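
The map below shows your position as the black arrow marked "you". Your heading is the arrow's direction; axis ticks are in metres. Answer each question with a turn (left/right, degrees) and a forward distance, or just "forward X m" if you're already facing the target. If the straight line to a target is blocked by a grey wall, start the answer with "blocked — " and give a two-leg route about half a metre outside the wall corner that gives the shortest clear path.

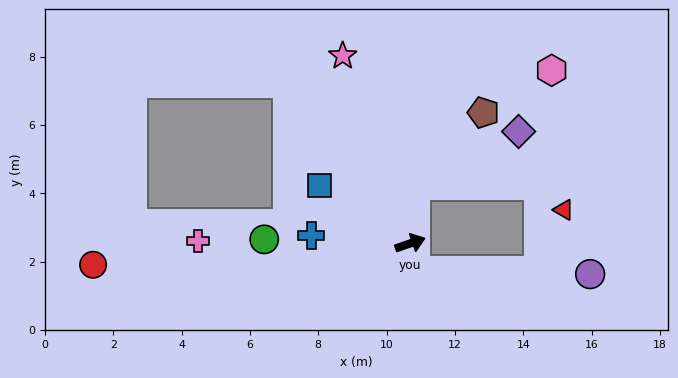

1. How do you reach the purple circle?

blocked — turn right 98°, forward 0.8 m, then turn left 78°, forward 5.1 m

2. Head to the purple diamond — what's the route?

blocked — turn left 65°, forward 1.7 m, then turn right 57°, forward 3.4 m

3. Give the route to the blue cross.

turn left 156°, forward 2.9 m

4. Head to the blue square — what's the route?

turn left 128°, forward 3.1 m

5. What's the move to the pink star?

turn left 91°, forward 5.8 m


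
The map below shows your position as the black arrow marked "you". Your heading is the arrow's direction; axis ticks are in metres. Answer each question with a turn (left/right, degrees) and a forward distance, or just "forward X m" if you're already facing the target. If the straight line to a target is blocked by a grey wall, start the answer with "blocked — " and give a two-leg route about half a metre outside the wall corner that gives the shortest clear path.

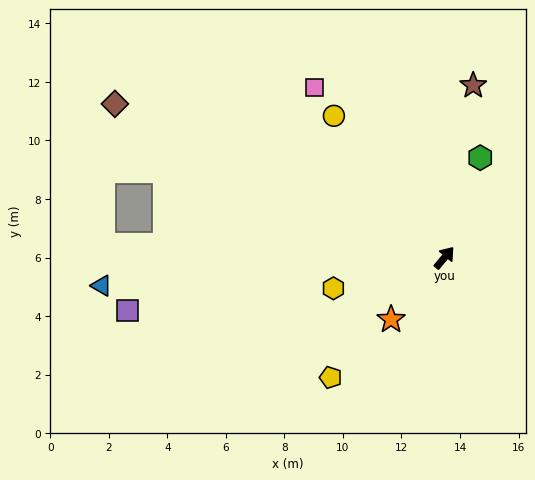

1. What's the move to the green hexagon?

turn left 20°, forward 3.6 m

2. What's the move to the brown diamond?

turn left 105°, forward 12.4 m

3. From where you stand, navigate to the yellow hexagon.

turn left 145°, forward 3.9 m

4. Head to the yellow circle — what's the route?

turn left 78°, forward 6.1 m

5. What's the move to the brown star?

turn left 30°, forward 6.0 m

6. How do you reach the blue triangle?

turn left 134°, forward 11.8 m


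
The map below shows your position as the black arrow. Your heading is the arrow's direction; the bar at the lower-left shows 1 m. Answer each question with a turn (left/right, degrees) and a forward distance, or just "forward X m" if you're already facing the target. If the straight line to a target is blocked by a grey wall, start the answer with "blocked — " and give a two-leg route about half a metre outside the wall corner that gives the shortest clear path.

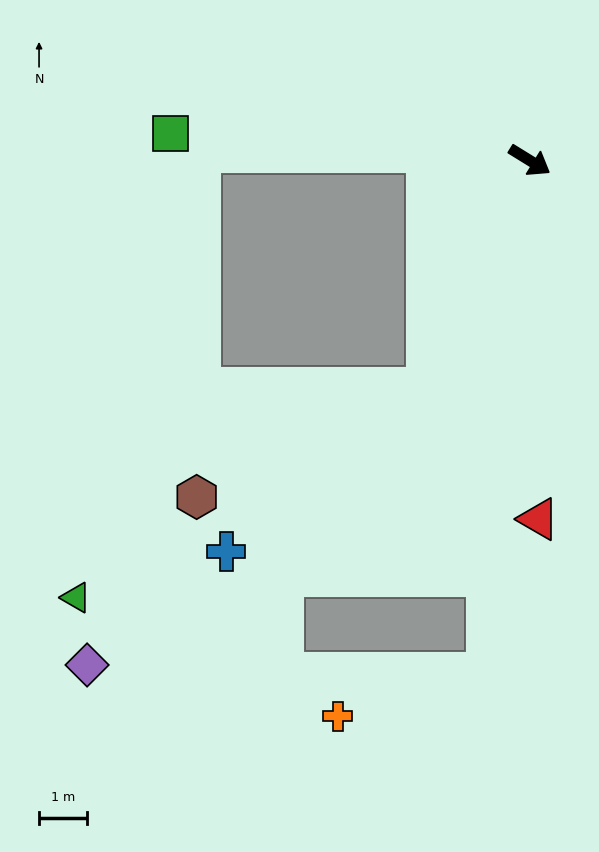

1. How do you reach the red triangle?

turn right 57°, forward 7.4 m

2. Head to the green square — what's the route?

turn right 153°, forward 7.5 m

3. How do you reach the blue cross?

blocked — turn right 83°, forward 5.2 m, then turn right 26°, forward 5.4 m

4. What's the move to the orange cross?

blocked — turn right 63°, forward 10.6 m, then turn right 69°, forward 3.2 m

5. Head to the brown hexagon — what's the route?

blocked — turn right 83°, forward 5.2 m, then turn right 40°, forward 5.3 m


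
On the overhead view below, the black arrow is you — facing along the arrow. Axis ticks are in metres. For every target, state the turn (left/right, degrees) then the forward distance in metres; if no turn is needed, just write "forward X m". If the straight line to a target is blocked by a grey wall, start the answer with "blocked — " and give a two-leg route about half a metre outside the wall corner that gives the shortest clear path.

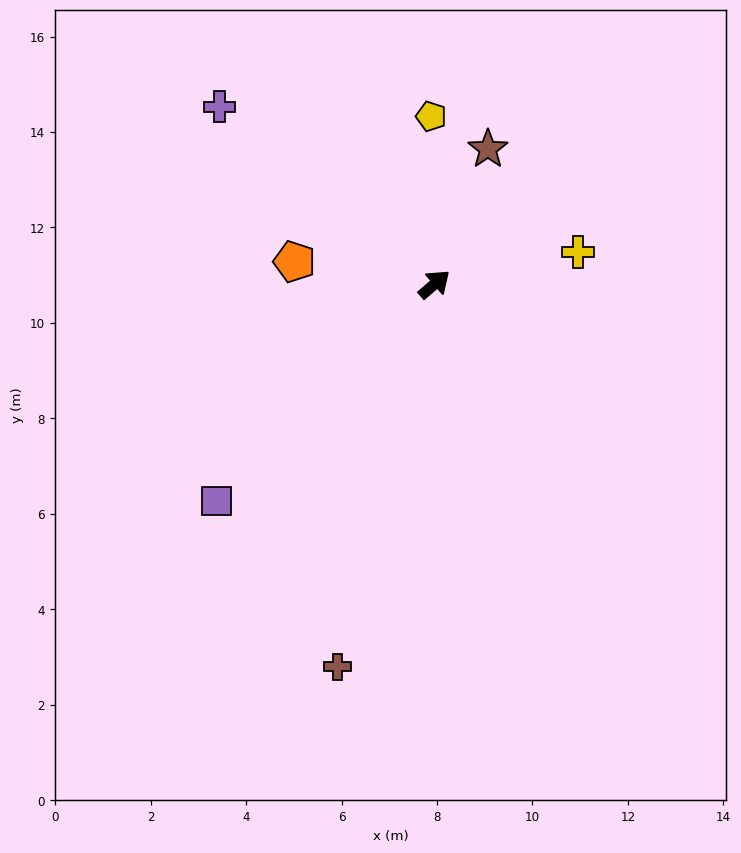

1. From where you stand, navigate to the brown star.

turn left 28°, forward 3.0 m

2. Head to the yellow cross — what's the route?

turn right 28°, forward 3.1 m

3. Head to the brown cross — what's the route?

turn right 145°, forward 8.3 m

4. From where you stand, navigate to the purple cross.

turn left 100°, forward 5.8 m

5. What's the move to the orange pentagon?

turn left 130°, forward 3.0 m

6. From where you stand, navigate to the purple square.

turn right 176°, forward 6.4 m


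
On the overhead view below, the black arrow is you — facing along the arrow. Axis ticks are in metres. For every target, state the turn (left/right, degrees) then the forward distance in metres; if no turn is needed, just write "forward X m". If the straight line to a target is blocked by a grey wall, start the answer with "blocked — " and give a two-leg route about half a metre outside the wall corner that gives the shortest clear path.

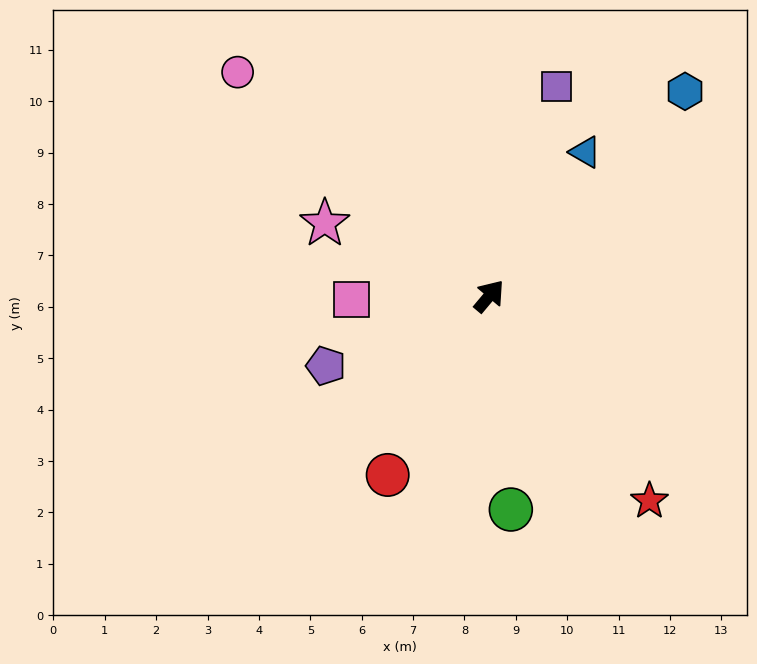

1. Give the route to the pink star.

turn left 106°, forward 3.5 m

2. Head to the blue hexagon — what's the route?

turn right 4°, forward 5.5 m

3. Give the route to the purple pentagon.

turn left 153°, forward 3.5 m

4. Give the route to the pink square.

turn left 132°, forward 2.7 m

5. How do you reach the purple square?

turn left 22°, forward 4.3 m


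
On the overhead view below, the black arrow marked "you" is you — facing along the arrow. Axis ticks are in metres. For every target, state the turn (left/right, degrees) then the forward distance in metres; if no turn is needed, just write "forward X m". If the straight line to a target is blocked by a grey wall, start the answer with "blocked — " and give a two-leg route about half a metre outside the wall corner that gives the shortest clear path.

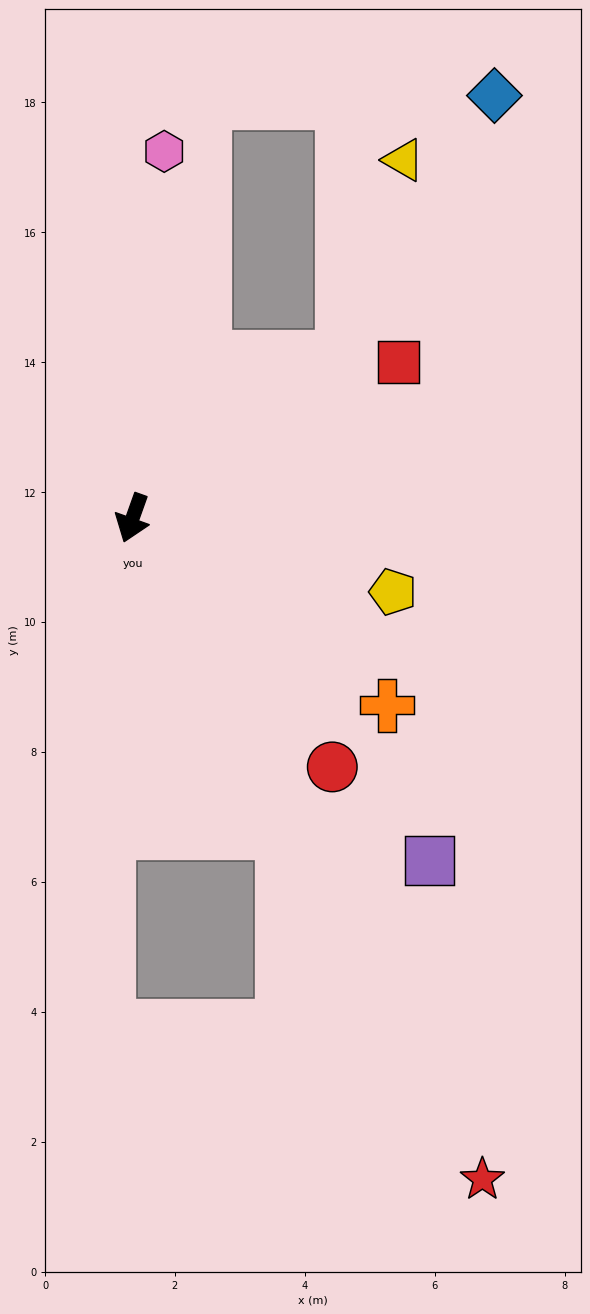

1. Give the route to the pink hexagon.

turn right 165°, forward 5.7 m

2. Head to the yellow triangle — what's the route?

blocked — turn left 147°, forward 4.1 m, then turn left 36°, forward 3.2 m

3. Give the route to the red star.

turn left 48°, forward 11.5 m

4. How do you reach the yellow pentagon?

turn left 94°, forward 4.2 m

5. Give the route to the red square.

turn left 140°, forward 4.7 m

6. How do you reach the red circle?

turn left 58°, forward 4.9 m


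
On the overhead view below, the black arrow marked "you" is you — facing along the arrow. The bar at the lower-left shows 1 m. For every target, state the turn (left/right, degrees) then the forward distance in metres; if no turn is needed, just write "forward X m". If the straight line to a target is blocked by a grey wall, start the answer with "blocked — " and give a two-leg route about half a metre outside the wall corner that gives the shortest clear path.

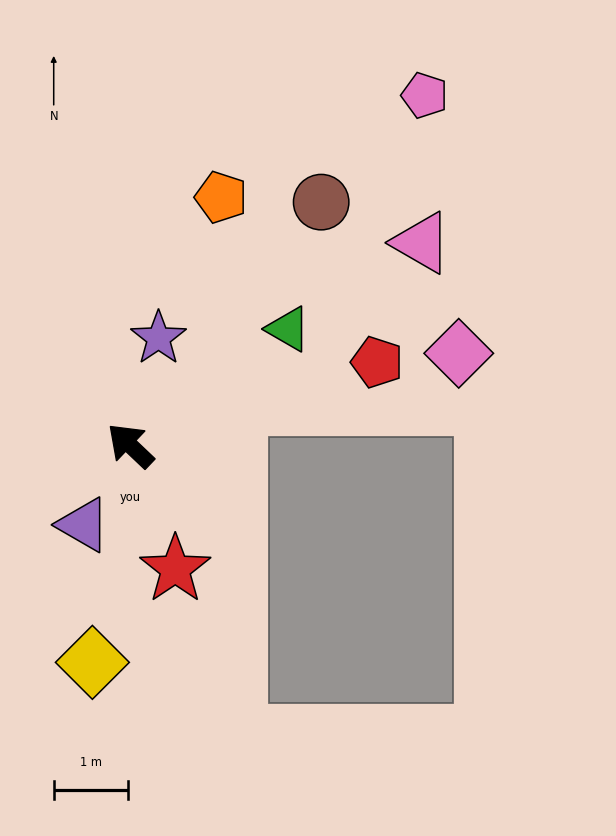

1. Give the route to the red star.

turn left 154°, forward 1.8 m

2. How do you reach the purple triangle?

turn left 103°, forward 1.2 m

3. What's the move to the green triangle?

turn right 100°, forward 2.6 m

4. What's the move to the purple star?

turn right 61°, forward 1.5 m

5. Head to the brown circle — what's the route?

turn right 85°, forward 4.2 m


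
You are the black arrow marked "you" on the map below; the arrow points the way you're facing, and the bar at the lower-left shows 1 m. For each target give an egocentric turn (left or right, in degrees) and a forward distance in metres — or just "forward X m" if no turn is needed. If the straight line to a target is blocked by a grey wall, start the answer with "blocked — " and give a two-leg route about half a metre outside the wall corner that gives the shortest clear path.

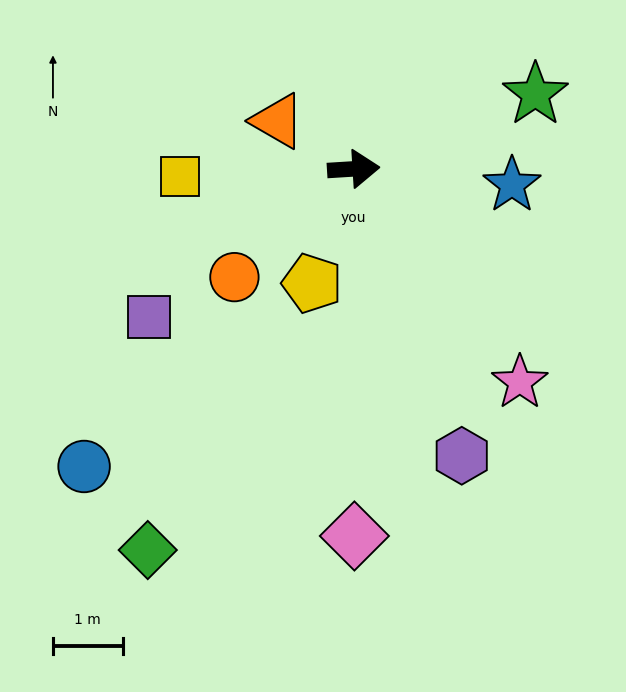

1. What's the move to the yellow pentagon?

turn right 114°, forward 1.7 m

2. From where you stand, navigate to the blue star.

turn right 9°, forward 2.3 m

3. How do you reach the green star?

turn left 19°, forward 2.8 m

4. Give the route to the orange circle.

turn right 141°, forward 2.3 m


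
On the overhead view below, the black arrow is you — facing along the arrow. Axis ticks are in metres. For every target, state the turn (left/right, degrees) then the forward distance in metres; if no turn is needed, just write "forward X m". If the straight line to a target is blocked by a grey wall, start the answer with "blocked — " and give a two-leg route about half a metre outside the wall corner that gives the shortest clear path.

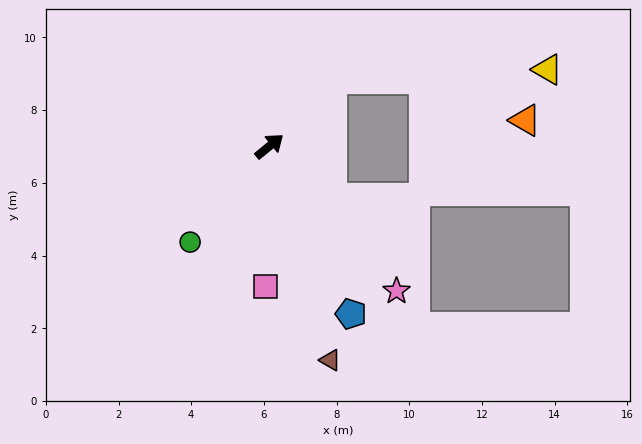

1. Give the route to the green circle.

turn right 169°, forward 3.4 m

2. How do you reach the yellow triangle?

blocked — turn left 8°, forward 2.5 m, then turn right 45°, forward 5.9 m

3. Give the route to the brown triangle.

turn right 113°, forward 6.1 m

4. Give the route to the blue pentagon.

turn right 103°, forward 5.1 m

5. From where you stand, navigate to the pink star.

turn right 88°, forward 5.3 m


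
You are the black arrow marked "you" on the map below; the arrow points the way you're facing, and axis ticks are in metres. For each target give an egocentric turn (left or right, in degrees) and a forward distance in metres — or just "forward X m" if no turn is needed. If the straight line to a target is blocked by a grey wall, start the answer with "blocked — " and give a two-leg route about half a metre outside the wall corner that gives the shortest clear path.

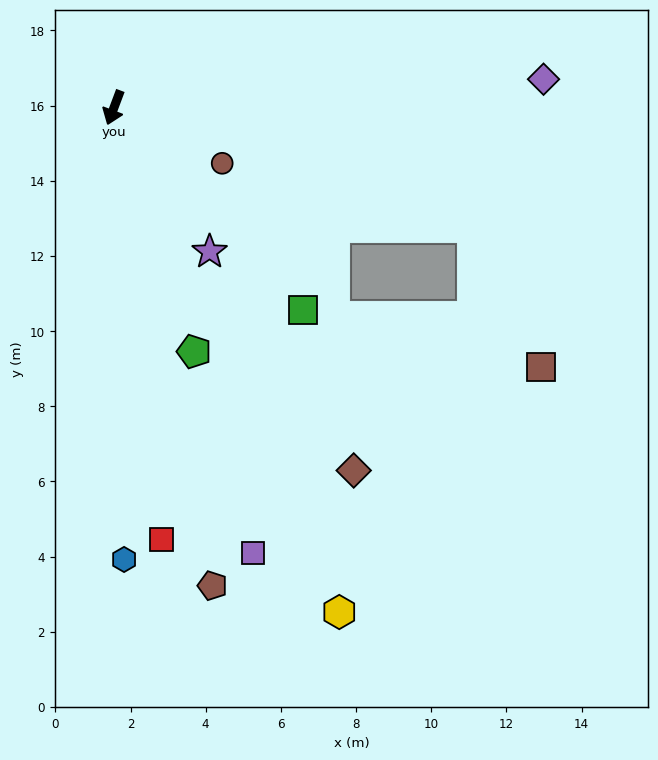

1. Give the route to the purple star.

turn left 54°, forward 4.6 m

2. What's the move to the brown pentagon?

turn left 32°, forward 13.0 m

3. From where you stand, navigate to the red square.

turn left 27°, forward 11.6 m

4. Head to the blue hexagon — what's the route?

turn left 22°, forward 12.0 m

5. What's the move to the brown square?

blocked — turn left 92°, forward 10.1 m, then turn right 45°, forward 4.1 m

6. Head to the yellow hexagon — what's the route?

turn left 45°, forward 14.7 m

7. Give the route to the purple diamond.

turn left 114°, forward 11.5 m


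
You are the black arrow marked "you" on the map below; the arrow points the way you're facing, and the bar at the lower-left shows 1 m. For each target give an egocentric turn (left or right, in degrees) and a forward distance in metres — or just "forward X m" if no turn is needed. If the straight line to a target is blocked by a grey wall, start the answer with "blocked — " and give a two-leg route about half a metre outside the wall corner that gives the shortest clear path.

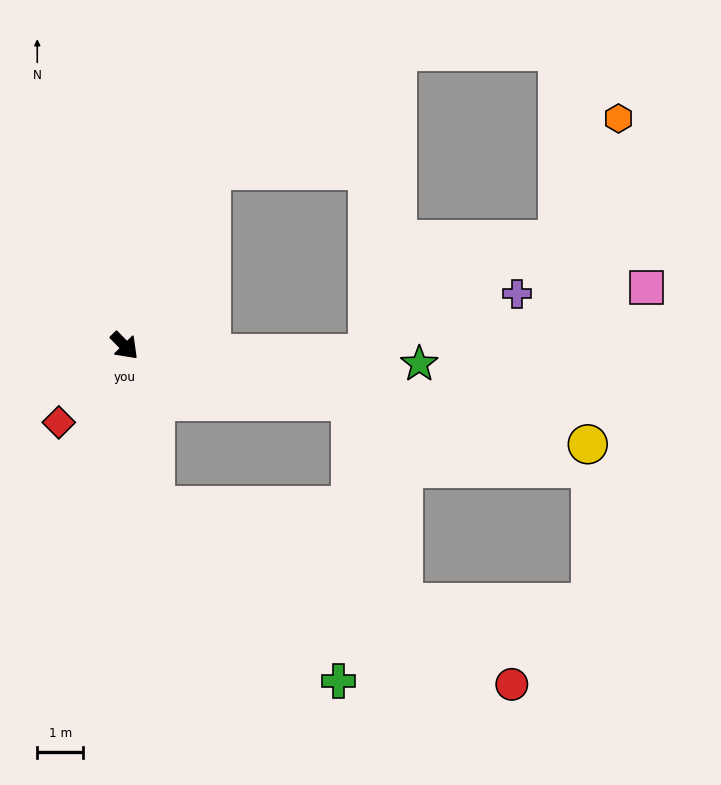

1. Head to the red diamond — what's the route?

turn right 85°, forward 2.2 m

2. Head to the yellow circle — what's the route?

turn left 34°, forward 10.3 m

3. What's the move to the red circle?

blocked — turn right 33°, forward 3.5 m, then turn left 52°, forward 8.6 m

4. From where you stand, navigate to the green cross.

blocked — turn right 33°, forward 3.5 m, then turn left 35°, forward 5.5 m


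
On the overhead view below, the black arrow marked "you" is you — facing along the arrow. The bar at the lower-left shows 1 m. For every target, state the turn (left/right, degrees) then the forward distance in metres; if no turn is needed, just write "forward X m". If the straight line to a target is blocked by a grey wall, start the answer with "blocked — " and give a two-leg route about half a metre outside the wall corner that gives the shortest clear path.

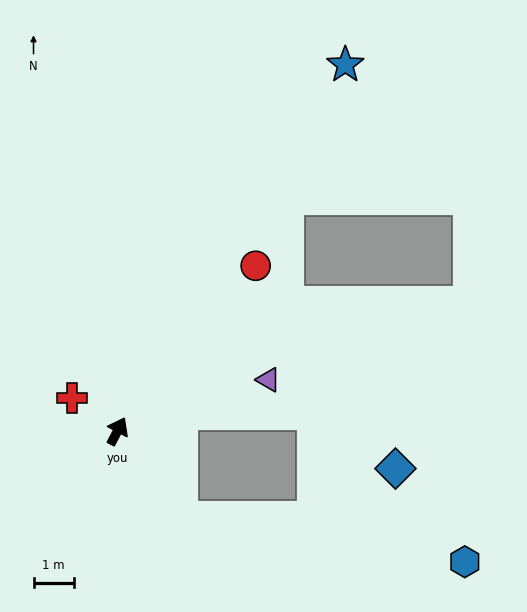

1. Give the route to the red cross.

turn left 82°, forward 1.4 m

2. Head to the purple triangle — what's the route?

turn right 44°, forward 4.0 m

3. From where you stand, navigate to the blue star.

turn right 4°, forward 10.7 m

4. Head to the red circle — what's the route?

turn right 12°, forward 5.3 m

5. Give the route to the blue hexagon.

blocked — turn right 116°, forward 2.7 m, then turn left 45°, forward 7.1 m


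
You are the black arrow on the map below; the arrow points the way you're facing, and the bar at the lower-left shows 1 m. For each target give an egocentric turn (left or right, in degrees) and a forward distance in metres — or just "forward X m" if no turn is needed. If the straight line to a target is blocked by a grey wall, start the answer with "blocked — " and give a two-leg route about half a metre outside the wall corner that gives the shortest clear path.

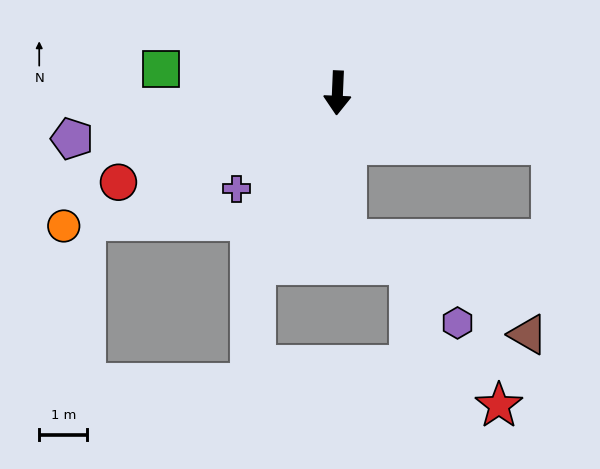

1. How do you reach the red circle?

turn right 65°, forward 4.9 m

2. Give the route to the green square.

turn right 95°, forward 3.7 m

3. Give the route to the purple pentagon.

turn right 78°, forward 5.6 m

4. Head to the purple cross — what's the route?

turn right 44°, forward 2.9 m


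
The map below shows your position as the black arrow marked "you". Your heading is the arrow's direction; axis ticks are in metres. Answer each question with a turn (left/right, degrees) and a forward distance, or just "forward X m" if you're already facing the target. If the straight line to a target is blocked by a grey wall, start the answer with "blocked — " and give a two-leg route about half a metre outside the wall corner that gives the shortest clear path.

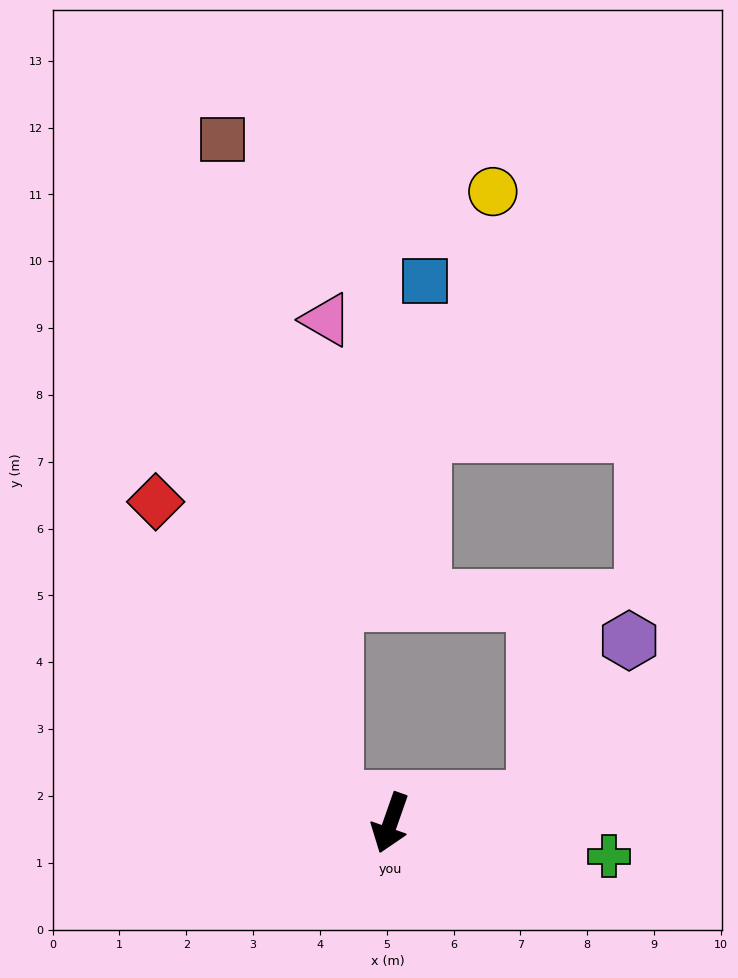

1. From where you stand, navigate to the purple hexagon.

blocked — turn left 119°, forward 2.2 m, then turn left 50°, forward 2.8 m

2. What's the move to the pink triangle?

blocked — turn right 94°, forward 0.9 m, then turn right 66°, forward 7.2 m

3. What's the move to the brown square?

blocked — turn right 94°, forward 0.9 m, then turn right 57°, forward 10.0 m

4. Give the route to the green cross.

turn left 101°, forward 3.3 m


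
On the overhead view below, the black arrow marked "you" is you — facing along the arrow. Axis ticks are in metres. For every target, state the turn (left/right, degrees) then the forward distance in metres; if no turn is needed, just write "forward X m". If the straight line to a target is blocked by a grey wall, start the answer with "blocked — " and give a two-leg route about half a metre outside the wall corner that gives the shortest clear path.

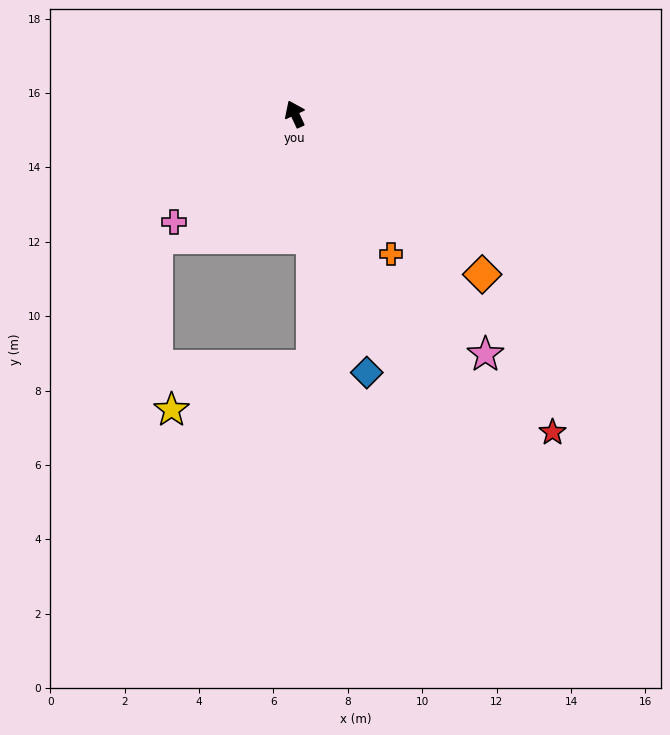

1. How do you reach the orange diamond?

turn right 155°, forward 6.6 m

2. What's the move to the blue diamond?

turn left 171°, forward 7.2 m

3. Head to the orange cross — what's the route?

turn right 170°, forward 4.6 m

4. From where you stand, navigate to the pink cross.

turn left 107°, forward 4.4 m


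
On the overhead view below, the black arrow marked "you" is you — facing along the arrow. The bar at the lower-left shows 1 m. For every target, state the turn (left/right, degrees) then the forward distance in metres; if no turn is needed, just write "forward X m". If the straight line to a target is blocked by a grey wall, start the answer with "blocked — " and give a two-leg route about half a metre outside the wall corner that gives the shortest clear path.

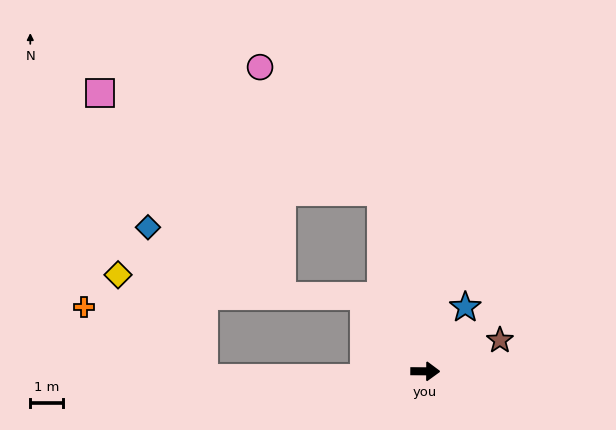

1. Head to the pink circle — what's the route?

blocked — turn left 104°, forward 5.6 m, then turn left 30°, forward 5.3 m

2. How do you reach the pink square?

blocked — turn left 104°, forward 5.6 m, then turn left 57°, forward 9.1 m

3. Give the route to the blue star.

turn left 58°, forward 2.3 m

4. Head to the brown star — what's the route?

turn left 23°, forward 2.5 m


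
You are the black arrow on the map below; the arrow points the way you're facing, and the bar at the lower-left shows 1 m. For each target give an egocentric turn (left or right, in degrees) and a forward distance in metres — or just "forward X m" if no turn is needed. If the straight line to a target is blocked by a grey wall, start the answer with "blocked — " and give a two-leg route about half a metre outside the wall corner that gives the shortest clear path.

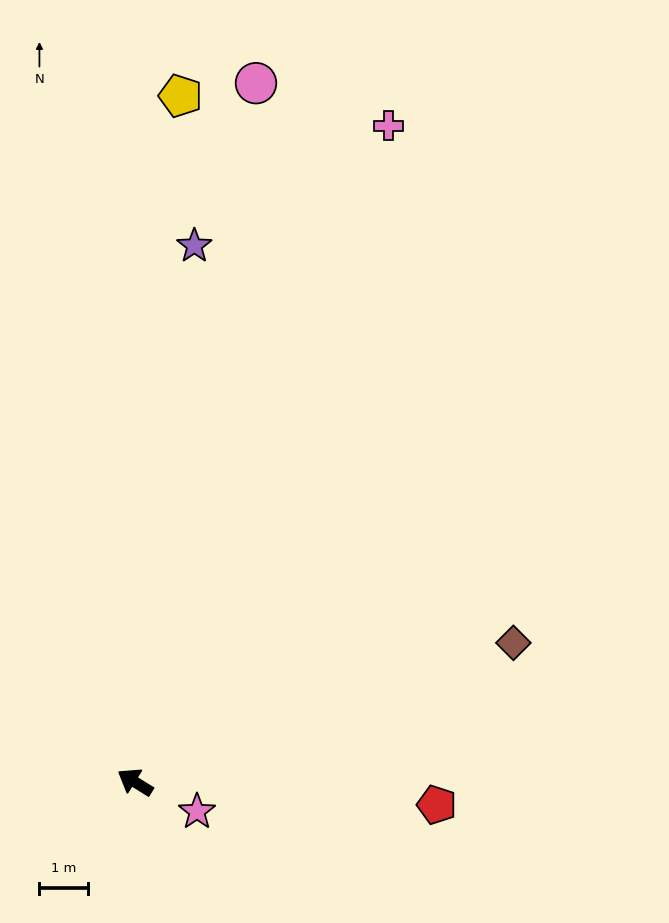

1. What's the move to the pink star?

turn right 174°, forward 1.4 m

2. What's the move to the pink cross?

turn right 79°, forward 14.6 m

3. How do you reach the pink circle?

turn right 68°, forward 14.7 m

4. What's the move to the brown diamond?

turn right 128°, forward 8.4 m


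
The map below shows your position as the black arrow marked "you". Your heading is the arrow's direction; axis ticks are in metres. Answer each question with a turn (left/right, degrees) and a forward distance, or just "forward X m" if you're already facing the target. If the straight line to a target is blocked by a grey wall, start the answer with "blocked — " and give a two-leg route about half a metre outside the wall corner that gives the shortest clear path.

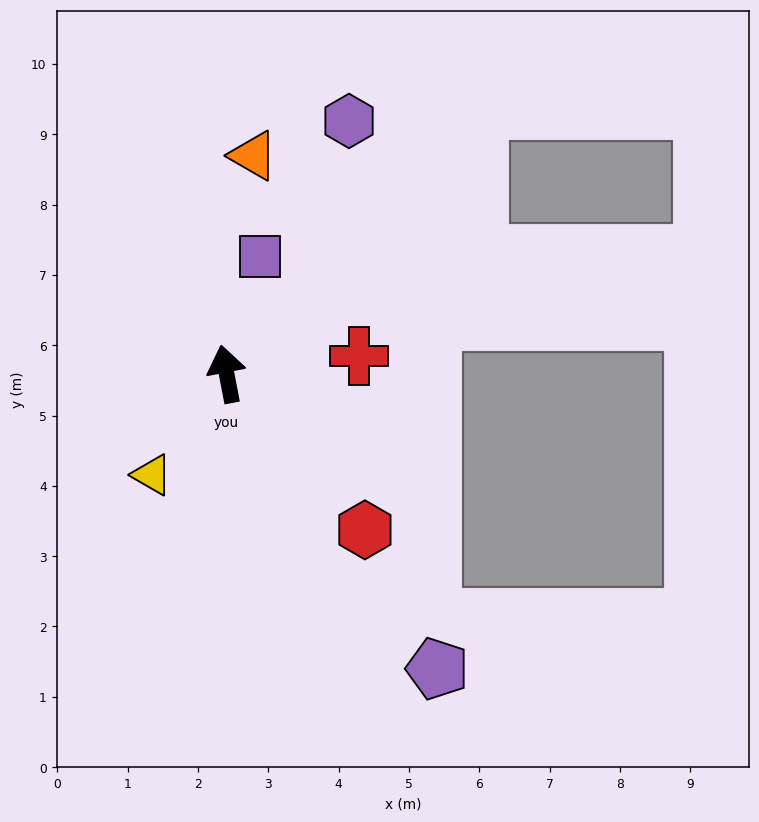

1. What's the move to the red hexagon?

turn right 149°, forward 3.0 m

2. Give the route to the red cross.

turn right 93°, forward 1.9 m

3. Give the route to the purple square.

turn right 27°, forward 1.7 m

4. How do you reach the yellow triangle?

turn left 133°, forward 1.8 m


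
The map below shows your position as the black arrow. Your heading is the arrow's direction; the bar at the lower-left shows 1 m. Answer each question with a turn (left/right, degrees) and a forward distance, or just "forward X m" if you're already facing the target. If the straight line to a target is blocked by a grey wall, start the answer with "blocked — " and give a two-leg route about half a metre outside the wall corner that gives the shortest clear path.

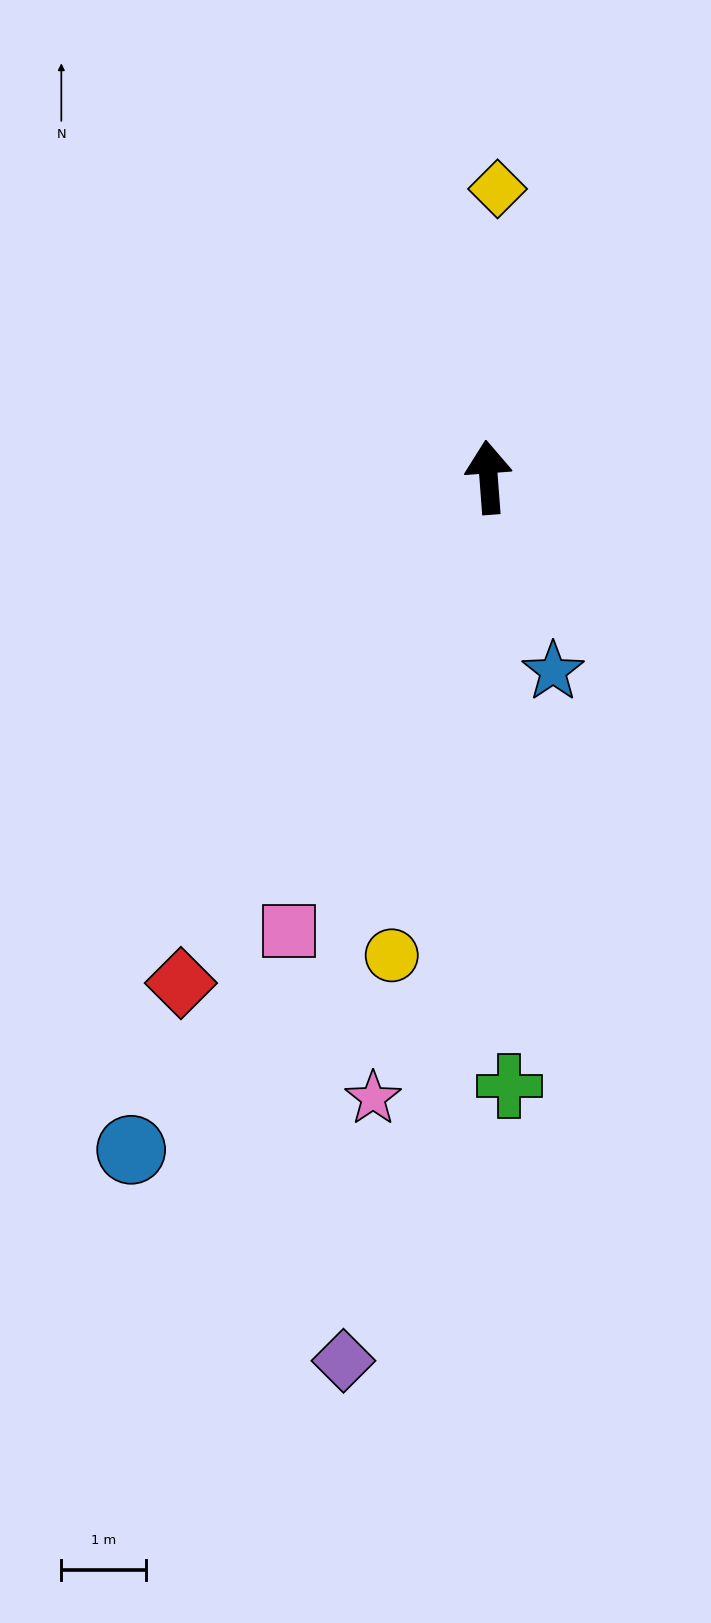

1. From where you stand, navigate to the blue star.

turn right 166°, forward 2.4 m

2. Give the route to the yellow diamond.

turn right 6°, forward 3.4 m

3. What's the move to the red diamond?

turn left 144°, forward 7.0 m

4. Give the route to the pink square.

turn left 152°, forward 5.8 m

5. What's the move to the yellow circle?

turn left 164°, forward 5.7 m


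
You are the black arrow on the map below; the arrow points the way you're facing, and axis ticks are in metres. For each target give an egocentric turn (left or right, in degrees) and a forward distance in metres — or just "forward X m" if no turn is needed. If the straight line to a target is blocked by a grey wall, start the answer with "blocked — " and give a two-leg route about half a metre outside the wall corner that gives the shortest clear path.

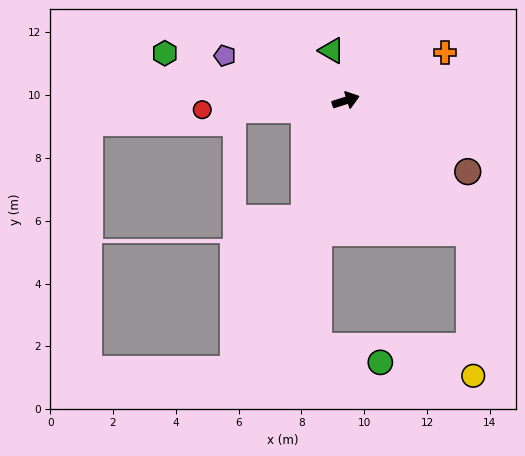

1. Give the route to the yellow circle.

blocked — turn right 65°, forward 5.8 m, then turn right 41°, forward 4.6 m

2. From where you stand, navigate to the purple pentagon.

turn left 142°, forward 4.1 m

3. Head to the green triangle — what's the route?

turn left 88°, forward 1.7 m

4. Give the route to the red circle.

turn left 166°, forward 4.6 m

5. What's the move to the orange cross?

turn left 8°, forward 3.5 m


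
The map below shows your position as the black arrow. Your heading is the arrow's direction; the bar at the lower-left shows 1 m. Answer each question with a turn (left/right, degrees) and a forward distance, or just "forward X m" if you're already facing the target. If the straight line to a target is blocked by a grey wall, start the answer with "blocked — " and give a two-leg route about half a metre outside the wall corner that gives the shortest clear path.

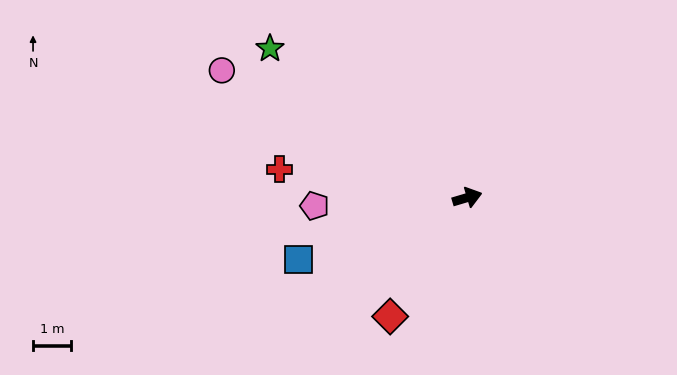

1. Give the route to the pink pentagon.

turn left 167°, forward 4.0 m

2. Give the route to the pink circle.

turn left 136°, forward 7.3 m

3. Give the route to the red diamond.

turn right 140°, forward 3.7 m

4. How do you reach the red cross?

turn left 155°, forward 5.0 m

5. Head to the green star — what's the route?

turn left 126°, forward 6.5 m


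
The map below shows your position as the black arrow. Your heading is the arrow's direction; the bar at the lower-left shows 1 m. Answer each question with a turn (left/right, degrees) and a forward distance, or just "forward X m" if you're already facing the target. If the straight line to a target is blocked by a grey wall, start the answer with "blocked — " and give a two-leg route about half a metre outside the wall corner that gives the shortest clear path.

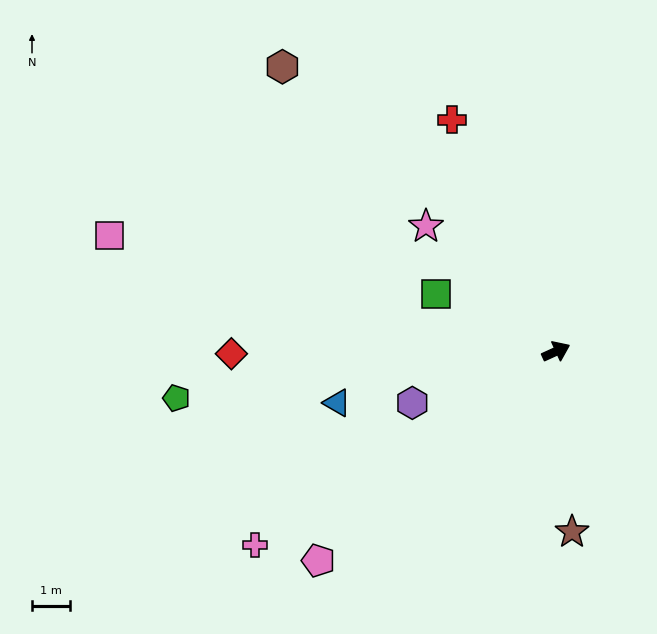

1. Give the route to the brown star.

turn right 109°, forward 4.7 m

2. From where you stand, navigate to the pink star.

turn left 112°, forward 4.7 m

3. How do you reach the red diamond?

turn left 156°, forward 8.5 m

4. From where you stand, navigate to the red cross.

turn left 90°, forward 6.6 m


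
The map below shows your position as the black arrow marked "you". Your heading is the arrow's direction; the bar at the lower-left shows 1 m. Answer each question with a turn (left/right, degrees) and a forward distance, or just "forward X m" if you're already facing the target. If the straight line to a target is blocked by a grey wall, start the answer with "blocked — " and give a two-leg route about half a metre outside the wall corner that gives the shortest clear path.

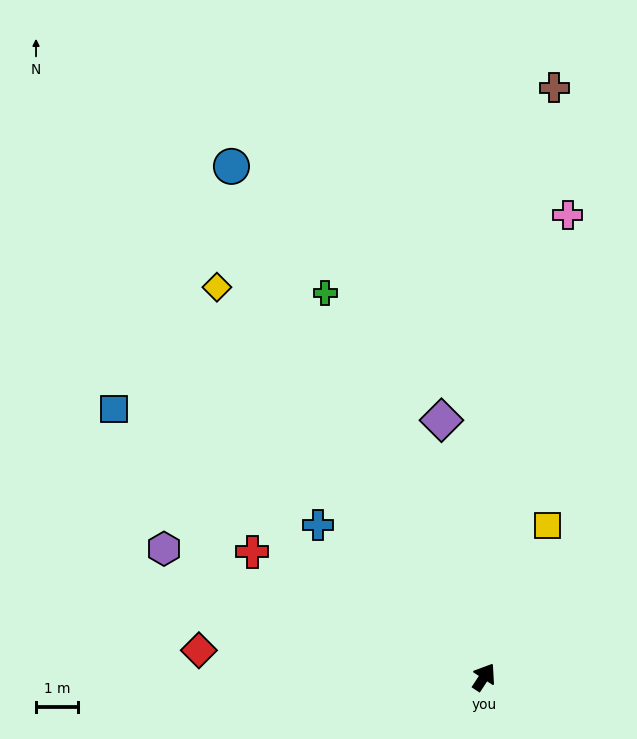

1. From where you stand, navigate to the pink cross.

turn left 23°, forward 11.2 m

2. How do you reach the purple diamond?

turn left 43°, forward 6.2 m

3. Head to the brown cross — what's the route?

turn left 26°, forward 14.1 m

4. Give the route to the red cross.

turn left 95°, forward 6.3 m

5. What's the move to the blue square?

turn left 87°, forward 10.9 m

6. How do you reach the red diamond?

turn left 118°, forward 6.8 m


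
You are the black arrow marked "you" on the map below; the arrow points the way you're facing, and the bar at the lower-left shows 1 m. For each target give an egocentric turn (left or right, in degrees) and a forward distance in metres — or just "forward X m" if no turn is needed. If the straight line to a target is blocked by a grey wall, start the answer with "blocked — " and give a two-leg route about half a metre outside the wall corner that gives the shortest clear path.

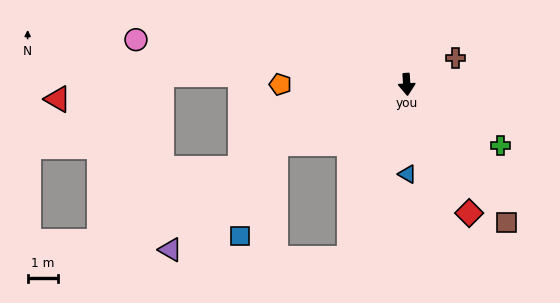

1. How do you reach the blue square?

blocked — turn right 70°, forward 4.8 m, then turn left 45°, forward 3.3 m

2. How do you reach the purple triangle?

blocked — turn right 70°, forward 4.8 m, then turn left 21°, forward 5.0 m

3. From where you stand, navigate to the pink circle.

turn right 103°, forward 9.2 m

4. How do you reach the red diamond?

turn left 22°, forward 4.8 m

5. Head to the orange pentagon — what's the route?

turn right 94°, forward 4.2 m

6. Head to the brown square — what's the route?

turn left 32°, forward 5.7 m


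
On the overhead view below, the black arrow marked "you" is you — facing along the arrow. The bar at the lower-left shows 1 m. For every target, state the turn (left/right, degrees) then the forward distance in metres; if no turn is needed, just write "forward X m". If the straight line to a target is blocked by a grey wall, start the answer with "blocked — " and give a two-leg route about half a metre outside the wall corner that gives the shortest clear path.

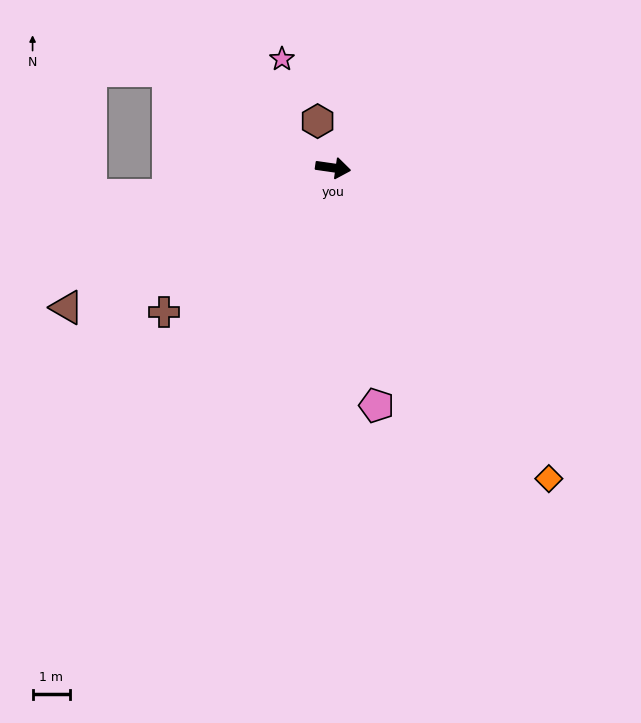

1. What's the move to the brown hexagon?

turn left 116°, forward 1.3 m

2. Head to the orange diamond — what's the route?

turn right 47°, forward 10.1 m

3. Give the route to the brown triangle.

turn right 144°, forward 8.0 m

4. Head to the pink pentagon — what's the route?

turn right 71°, forward 6.4 m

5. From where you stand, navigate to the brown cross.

turn right 131°, forward 5.9 m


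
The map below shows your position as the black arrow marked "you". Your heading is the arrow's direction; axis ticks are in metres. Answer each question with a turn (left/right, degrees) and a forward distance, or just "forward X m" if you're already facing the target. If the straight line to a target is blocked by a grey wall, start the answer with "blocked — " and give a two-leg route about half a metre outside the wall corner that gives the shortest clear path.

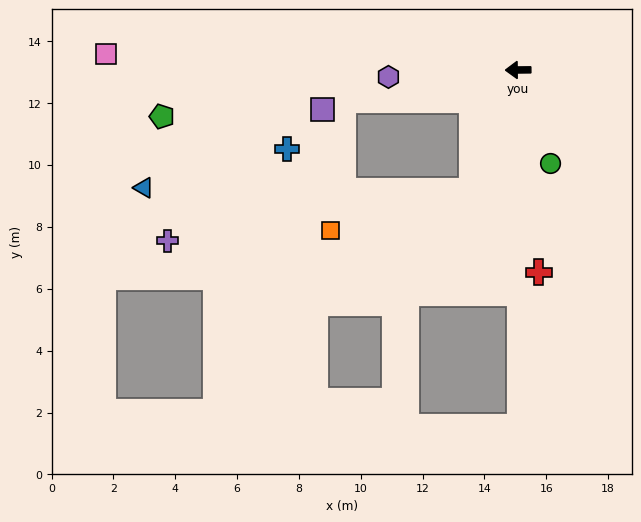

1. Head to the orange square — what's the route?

blocked — turn left 69°, forward 4.2 m, then turn right 54°, forward 4.8 m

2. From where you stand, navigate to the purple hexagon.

turn left 2°, forward 4.2 m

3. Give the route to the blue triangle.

blocked — turn left 69°, forward 4.2 m, then turn right 70°, forward 10.6 m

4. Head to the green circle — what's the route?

turn left 109°, forward 3.2 m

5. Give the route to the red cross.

turn left 95°, forward 6.6 m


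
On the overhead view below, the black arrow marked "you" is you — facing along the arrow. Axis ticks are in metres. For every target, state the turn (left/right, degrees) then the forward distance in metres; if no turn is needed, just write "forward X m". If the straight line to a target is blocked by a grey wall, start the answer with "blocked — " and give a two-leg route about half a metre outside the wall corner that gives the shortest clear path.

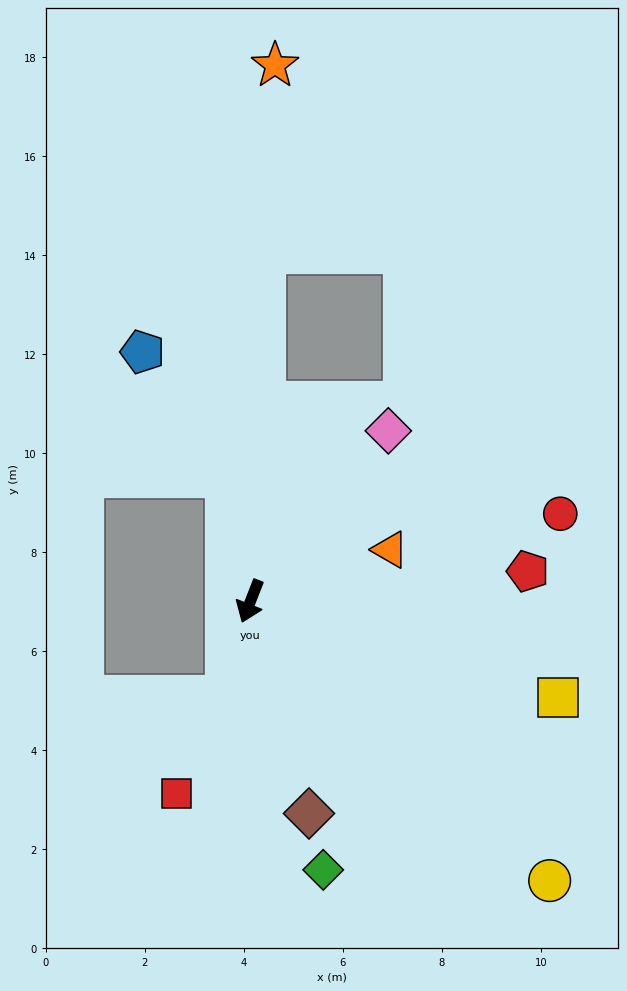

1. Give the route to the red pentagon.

turn left 118°, forward 5.6 m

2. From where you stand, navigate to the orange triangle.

turn left 132°, forward 3.0 m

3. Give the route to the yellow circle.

turn left 68°, forward 8.3 m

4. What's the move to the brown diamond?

turn left 37°, forward 4.4 m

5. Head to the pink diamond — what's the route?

turn left 162°, forward 4.4 m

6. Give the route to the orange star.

turn right 161°, forward 10.8 m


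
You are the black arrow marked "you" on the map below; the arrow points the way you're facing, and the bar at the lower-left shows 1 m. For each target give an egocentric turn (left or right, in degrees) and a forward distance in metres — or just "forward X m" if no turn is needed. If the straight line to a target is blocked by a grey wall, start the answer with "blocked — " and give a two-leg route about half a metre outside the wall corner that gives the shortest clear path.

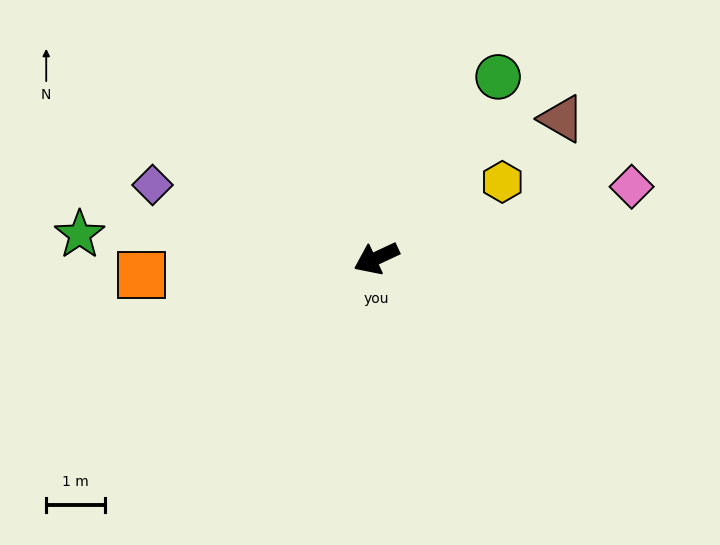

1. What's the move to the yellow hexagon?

turn right 174°, forward 2.5 m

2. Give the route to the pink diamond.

turn left 171°, forward 4.5 m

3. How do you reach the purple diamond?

turn right 43°, forward 4.0 m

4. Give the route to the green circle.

turn right 149°, forward 3.7 m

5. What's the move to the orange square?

turn right 21°, forward 4.0 m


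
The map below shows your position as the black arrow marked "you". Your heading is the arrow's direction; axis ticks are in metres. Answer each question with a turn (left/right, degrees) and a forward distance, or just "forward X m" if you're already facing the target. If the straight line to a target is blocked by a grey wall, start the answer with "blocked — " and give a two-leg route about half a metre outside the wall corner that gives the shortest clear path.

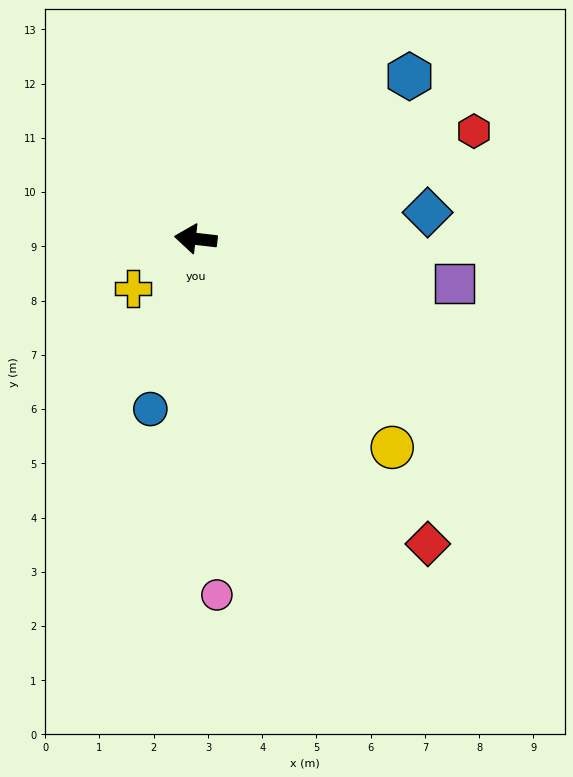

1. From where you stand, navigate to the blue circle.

turn left 82°, forward 3.2 m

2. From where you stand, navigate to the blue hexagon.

turn right 136°, forward 5.0 m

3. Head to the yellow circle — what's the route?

turn left 140°, forward 5.3 m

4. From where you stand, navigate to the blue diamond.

turn right 167°, forward 4.3 m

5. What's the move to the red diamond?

turn left 134°, forward 7.1 m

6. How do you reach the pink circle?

turn left 100°, forward 6.6 m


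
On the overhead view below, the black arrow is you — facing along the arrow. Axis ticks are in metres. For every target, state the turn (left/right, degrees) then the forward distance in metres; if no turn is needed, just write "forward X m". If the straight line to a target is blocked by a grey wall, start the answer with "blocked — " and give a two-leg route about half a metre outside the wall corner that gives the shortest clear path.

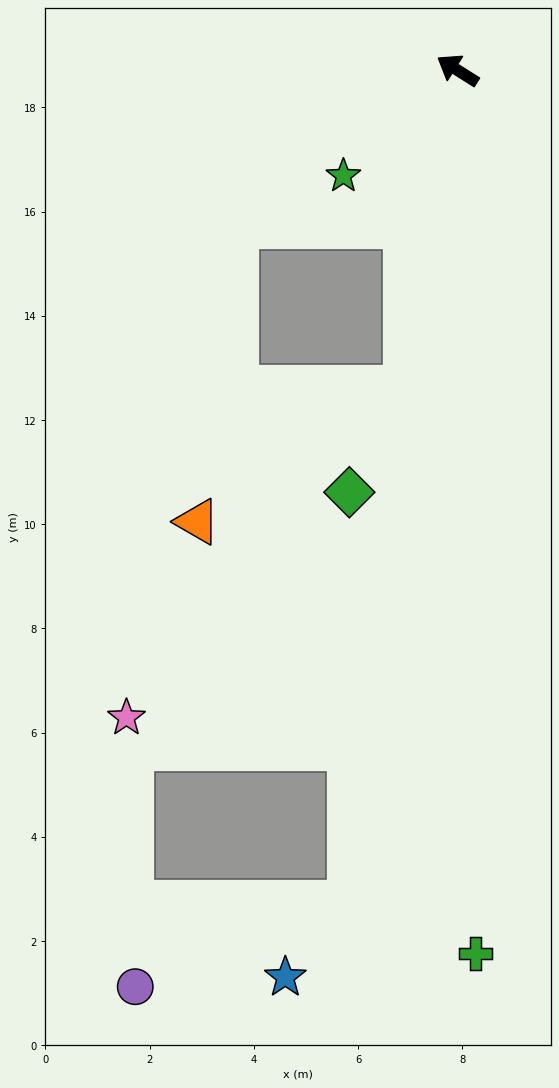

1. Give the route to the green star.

turn left 75°, forward 3.0 m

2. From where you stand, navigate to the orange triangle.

blocked — turn left 113°, forward 6.2 m, then turn right 48°, forward 4.8 m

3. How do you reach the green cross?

turn left 123°, forward 17.0 m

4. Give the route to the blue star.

blocked — turn left 115°, forward 16.1 m, then turn right 33°, forward 1.9 m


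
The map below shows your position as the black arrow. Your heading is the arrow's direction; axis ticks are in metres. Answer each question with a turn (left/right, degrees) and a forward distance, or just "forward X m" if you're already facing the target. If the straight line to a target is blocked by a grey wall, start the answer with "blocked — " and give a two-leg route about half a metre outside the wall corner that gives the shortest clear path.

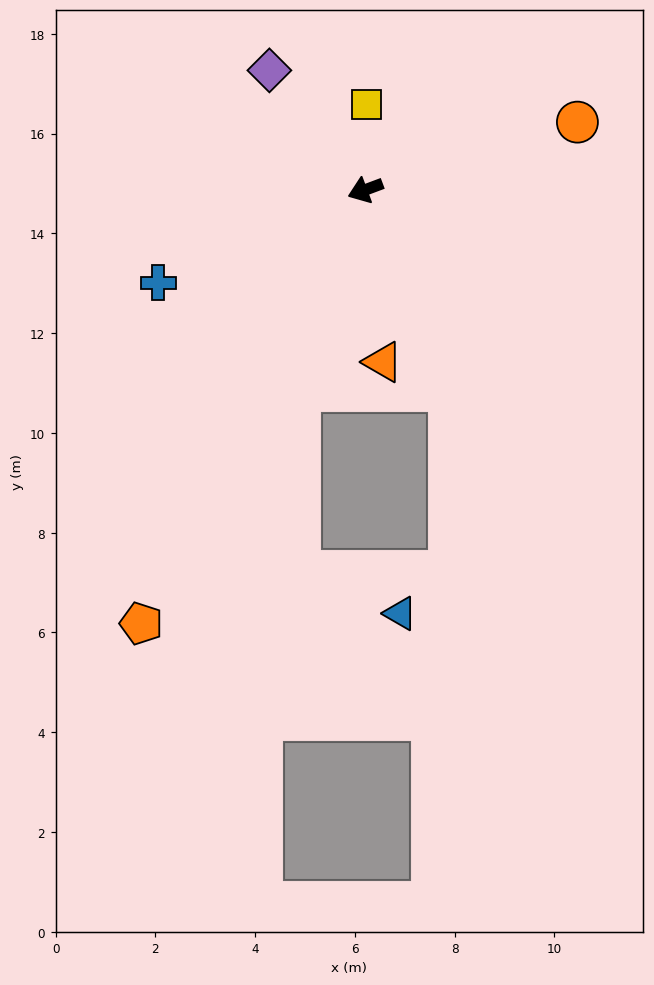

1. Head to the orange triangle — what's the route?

turn left 75°, forward 3.5 m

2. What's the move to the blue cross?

turn left 4°, forward 4.5 m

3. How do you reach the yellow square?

turn right 111°, forward 1.7 m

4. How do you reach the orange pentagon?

turn left 42°, forward 9.8 m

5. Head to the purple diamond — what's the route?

turn right 72°, forward 3.1 m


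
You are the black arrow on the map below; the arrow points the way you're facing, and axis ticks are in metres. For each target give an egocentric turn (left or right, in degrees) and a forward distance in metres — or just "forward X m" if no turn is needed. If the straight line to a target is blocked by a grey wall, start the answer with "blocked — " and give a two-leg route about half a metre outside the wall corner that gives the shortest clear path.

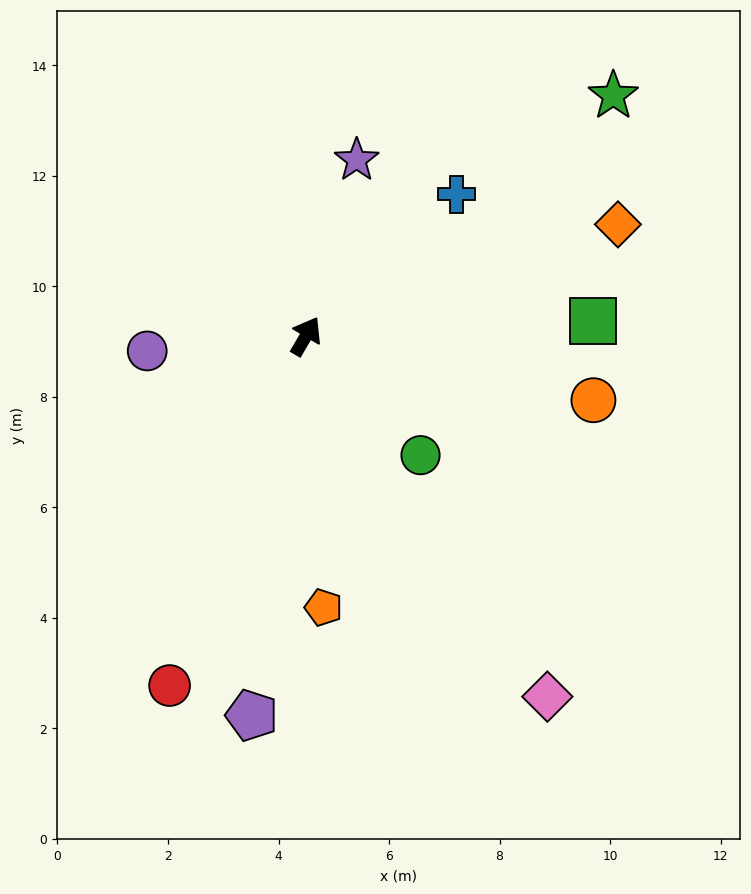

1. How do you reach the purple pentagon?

turn right 158°, forward 6.9 m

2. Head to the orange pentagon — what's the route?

turn right 146°, forward 4.9 m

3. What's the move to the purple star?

turn left 14°, forward 3.3 m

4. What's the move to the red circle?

turn right 171°, forward 6.8 m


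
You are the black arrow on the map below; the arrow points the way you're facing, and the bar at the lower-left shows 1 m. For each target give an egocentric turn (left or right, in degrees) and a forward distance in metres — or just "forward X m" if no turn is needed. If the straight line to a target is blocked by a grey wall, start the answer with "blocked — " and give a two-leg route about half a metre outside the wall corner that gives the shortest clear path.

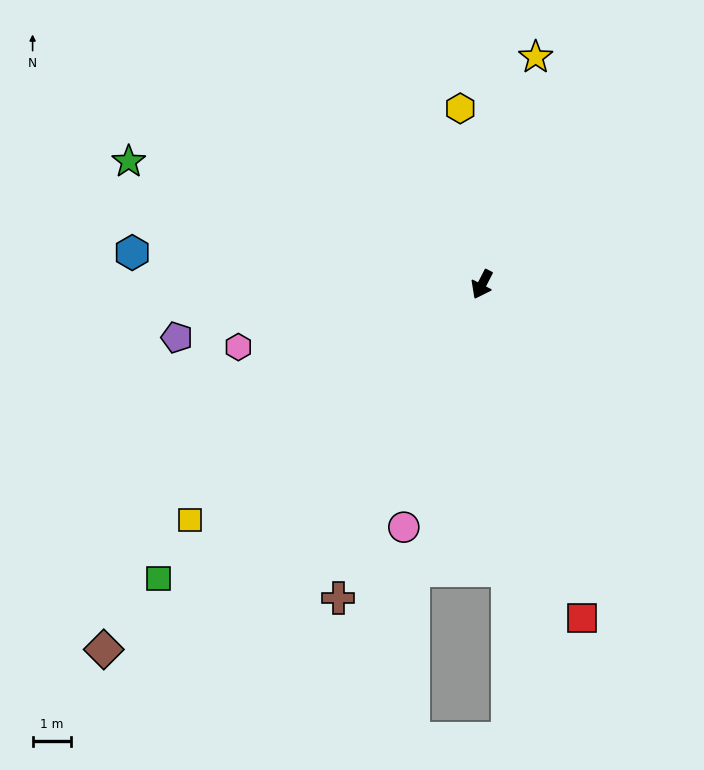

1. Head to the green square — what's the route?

turn right 21°, forward 11.4 m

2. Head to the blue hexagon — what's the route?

turn right 68°, forward 9.2 m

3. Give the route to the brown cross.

turn left 3°, forward 9.0 m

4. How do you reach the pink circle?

turn left 9°, forward 6.7 m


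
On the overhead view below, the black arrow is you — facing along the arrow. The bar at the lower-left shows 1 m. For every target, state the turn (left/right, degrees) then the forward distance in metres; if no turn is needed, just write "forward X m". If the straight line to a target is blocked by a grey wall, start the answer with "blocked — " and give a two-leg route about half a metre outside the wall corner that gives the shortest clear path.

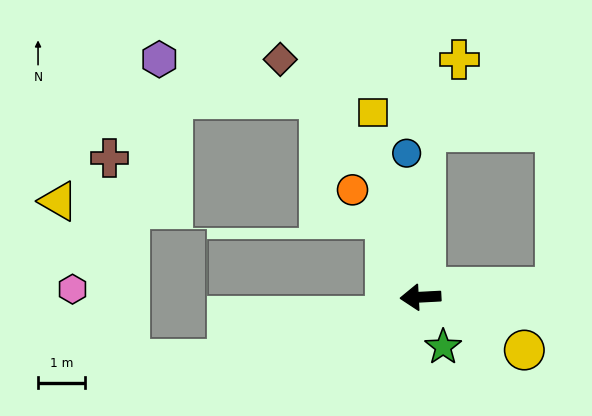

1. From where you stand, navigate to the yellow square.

turn right 79°, forward 4.0 m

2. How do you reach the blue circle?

turn right 88°, forward 3.1 m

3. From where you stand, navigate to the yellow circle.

turn left 150°, forward 2.5 m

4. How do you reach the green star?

turn left 111°, forward 1.2 m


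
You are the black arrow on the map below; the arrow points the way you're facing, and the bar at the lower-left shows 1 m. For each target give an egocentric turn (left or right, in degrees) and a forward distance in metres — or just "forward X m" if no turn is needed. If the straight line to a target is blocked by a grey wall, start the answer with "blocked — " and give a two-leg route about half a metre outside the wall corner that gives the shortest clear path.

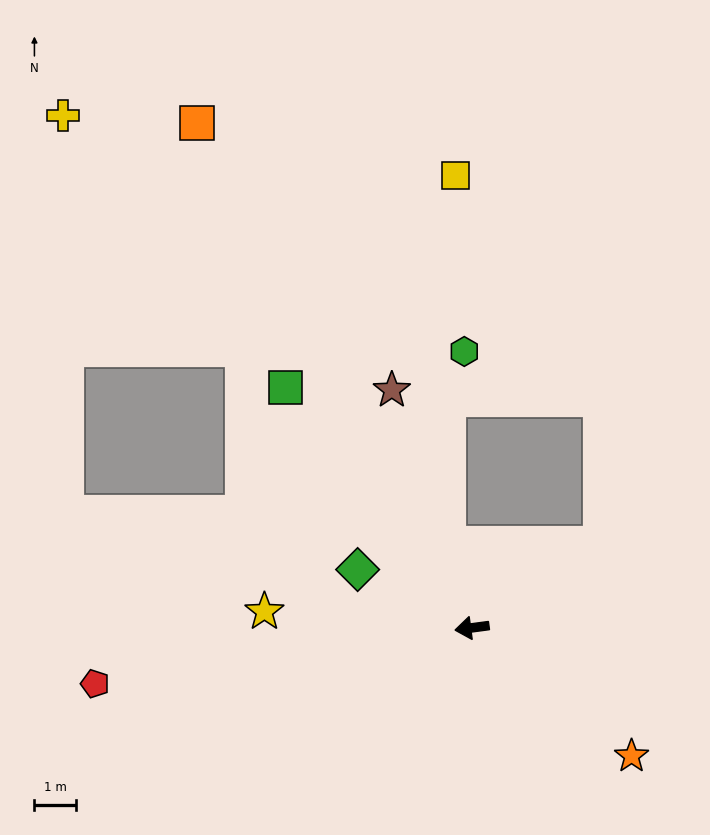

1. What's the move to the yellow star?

turn right 12°, forward 5.0 m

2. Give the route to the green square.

turn right 60°, forward 7.3 m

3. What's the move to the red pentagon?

forward 9.2 m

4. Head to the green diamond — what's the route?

turn right 35°, forward 3.1 m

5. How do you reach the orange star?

turn left 134°, forward 4.9 m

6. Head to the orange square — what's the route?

turn right 69°, forward 13.8 m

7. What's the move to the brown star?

turn right 79°, forward 6.0 m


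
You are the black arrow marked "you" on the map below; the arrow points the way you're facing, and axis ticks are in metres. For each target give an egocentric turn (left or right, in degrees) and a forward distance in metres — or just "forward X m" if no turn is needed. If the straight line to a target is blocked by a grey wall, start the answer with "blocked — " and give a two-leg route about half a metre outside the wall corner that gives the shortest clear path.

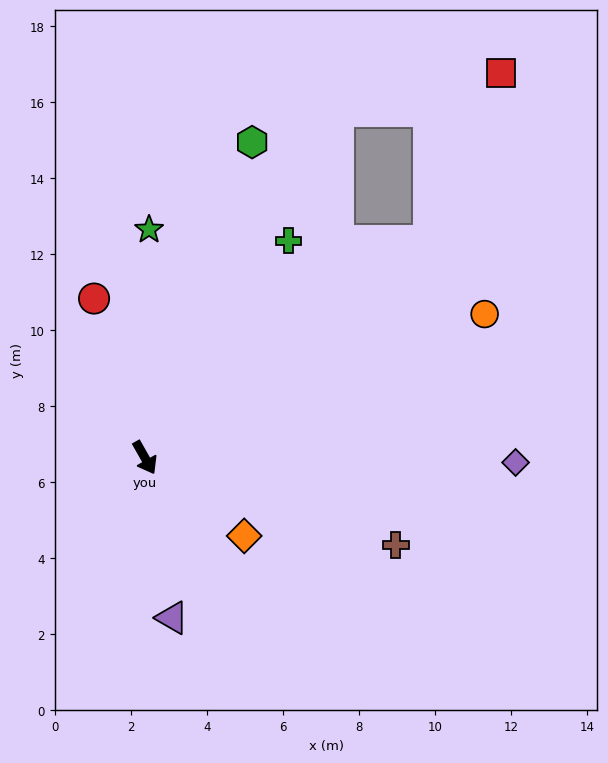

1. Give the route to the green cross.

turn left 117°, forward 6.8 m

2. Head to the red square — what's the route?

blocked — turn left 98°, forward 9.4 m, then turn left 29°, forward 4.8 m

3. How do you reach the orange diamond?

turn left 22°, forward 3.3 m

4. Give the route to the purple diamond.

turn left 60°, forward 9.7 m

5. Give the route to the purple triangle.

turn right 20°, forward 4.3 m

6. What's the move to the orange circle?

turn left 83°, forward 9.7 m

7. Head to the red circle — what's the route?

turn left 168°, forward 4.4 m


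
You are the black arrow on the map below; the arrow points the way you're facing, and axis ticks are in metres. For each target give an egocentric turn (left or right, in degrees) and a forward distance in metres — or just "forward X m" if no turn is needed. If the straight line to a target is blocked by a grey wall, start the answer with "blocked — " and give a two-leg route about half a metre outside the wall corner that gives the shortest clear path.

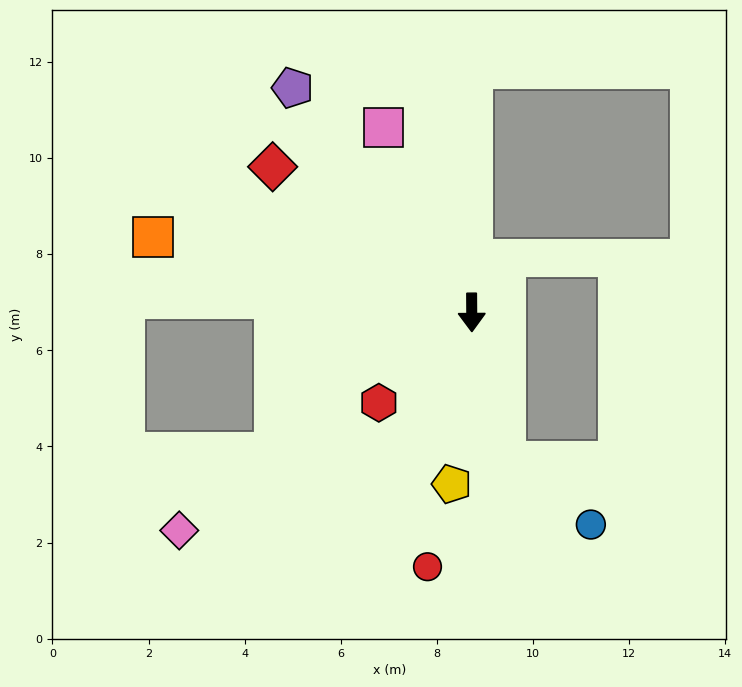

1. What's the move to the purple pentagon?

turn right 142°, forward 6.0 m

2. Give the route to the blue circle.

blocked — turn left 12°, forward 3.2 m, then turn left 41°, forward 2.2 m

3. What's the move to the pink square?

turn right 155°, forward 4.3 m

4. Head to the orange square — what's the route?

turn right 104°, forward 6.8 m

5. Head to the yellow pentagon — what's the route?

turn right 7°, forward 3.6 m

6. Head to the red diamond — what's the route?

turn right 127°, forward 5.1 m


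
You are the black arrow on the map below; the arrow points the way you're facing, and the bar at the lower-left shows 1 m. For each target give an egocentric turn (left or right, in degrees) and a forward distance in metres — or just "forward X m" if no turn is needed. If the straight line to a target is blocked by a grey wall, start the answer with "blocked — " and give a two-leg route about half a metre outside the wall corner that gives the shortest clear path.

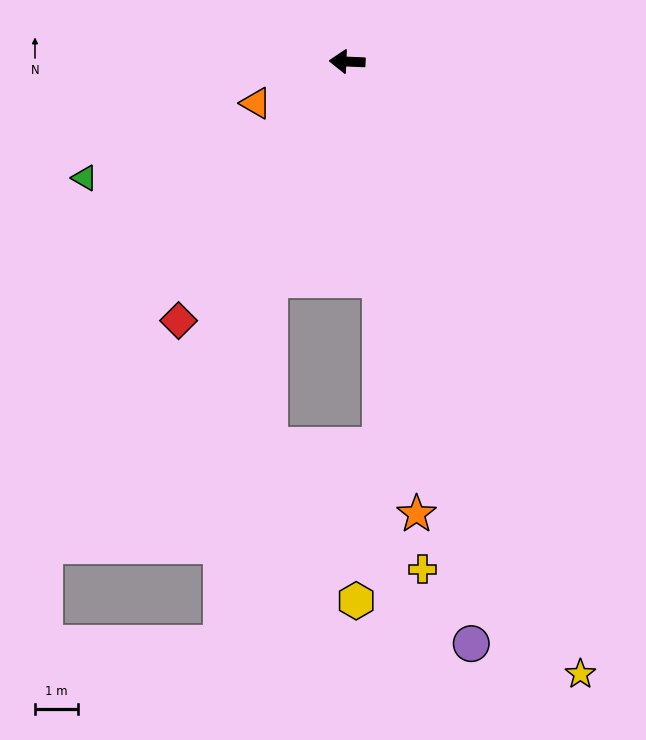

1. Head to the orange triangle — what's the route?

turn left 27°, forward 2.3 m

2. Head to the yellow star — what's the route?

turn left 113°, forward 15.3 m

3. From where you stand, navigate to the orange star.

turn left 101°, forward 10.7 m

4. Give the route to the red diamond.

turn left 59°, forward 7.2 m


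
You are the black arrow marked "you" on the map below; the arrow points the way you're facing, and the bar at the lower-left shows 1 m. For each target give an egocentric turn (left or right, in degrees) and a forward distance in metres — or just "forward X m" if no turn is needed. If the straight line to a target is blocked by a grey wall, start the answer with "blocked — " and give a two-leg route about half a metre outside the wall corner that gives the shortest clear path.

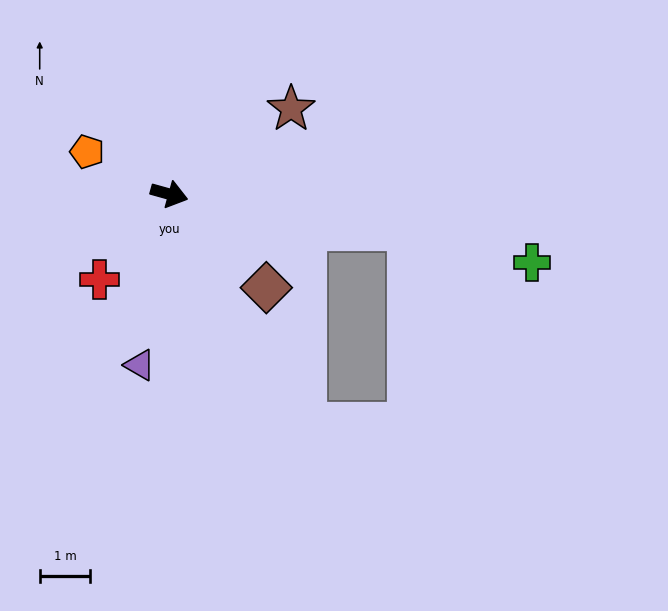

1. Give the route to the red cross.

turn right 114°, forward 2.2 m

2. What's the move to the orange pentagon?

turn left 168°, forward 1.8 m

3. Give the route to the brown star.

turn left 51°, forward 2.9 m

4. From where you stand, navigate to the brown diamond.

turn right 28°, forward 2.7 m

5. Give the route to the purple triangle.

turn right 84°, forward 3.4 m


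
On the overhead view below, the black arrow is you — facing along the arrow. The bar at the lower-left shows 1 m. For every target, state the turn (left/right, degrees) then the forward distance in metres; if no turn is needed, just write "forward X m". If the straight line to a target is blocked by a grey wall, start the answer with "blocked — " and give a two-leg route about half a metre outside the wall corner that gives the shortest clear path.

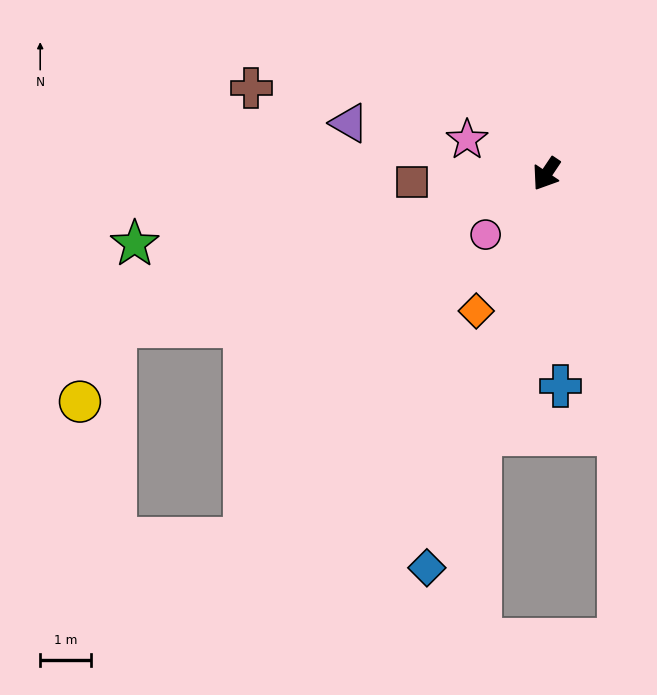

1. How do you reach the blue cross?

turn left 38°, forward 4.2 m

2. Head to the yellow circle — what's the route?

blocked — turn right 37°, forward 9.0 m, then turn left 46°, forward 1.6 m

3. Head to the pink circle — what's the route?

turn right 11°, forward 1.7 m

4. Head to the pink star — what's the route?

turn right 80°, forward 1.7 m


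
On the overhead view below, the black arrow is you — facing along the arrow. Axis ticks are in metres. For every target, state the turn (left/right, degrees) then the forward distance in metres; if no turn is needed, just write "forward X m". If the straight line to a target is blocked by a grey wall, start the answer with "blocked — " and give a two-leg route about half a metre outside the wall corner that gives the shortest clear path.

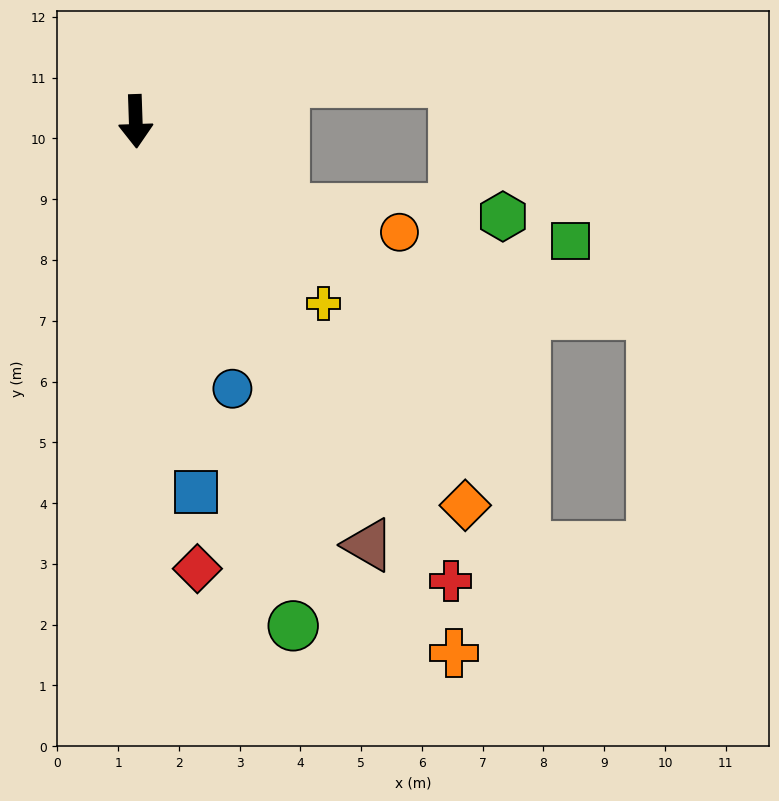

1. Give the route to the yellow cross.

turn left 44°, forward 4.3 m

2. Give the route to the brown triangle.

turn left 27°, forward 8.0 m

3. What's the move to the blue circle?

turn left 18°, forward 4.7 m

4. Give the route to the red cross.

turn left 32°, forward 9.2 m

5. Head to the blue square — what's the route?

turn left 7°, forward 6.2 m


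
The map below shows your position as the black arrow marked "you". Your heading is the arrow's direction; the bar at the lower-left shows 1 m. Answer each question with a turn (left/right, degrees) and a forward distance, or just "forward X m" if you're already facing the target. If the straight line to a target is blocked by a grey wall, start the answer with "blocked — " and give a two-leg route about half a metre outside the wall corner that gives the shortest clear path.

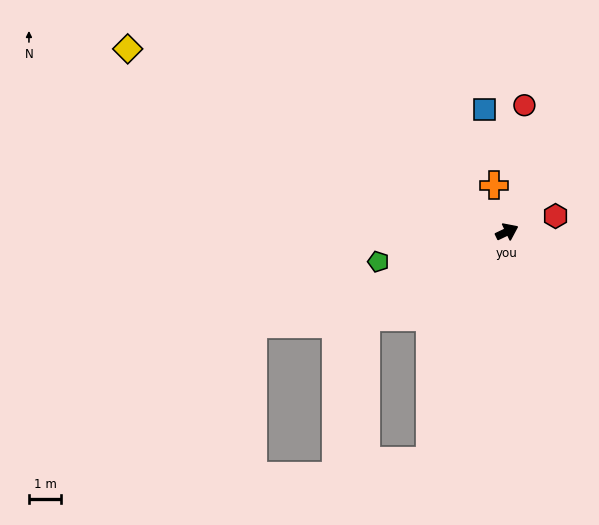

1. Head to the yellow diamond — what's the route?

turn left 129°, forward 13.0 m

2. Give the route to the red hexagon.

turn right 8°, forward 1.6 m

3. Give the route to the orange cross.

turn left 80°, forward 1.5 m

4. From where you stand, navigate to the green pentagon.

turn left 168°, forward 4.1 m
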